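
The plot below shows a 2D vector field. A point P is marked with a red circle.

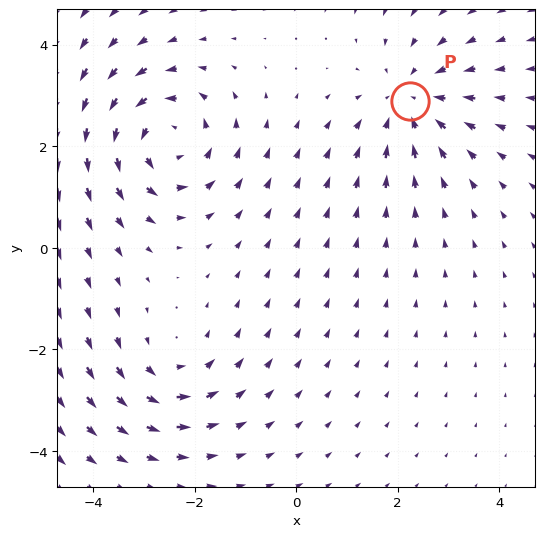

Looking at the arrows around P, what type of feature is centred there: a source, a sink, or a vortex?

At P (2.3, 2.9) the arrows converge inward. Divergence about -3, curl ≈0 — negative divergence with near-zero curl is a sink.

sink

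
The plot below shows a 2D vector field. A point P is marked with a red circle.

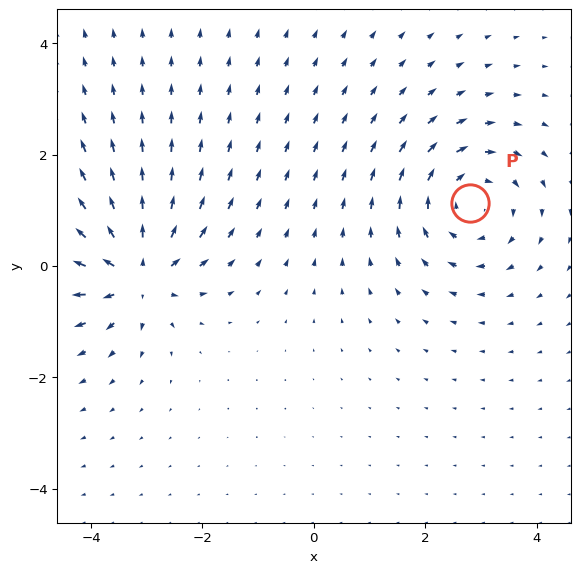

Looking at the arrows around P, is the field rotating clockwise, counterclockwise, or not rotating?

clockwise

Near P at (2.8, 1.1) the arrows circulate clockwise. The curl (z-component) there is about -4; negative curl means clockwise rotation.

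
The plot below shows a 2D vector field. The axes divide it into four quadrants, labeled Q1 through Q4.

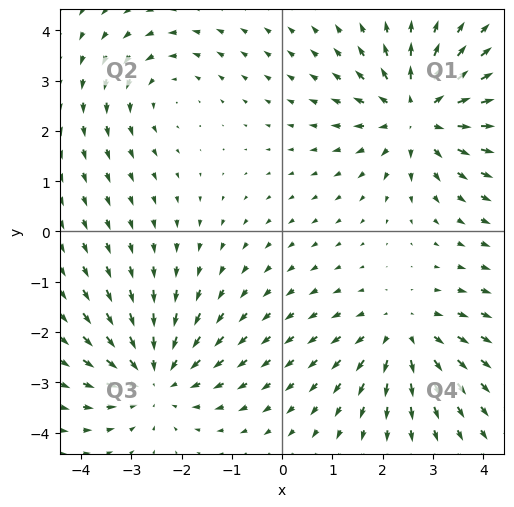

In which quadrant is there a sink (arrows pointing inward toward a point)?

The sink sits at approximately (-2.5, -2.9), which lies in quadrant Q3. The divergence there is about -3, negative as expected for a sink.

Q3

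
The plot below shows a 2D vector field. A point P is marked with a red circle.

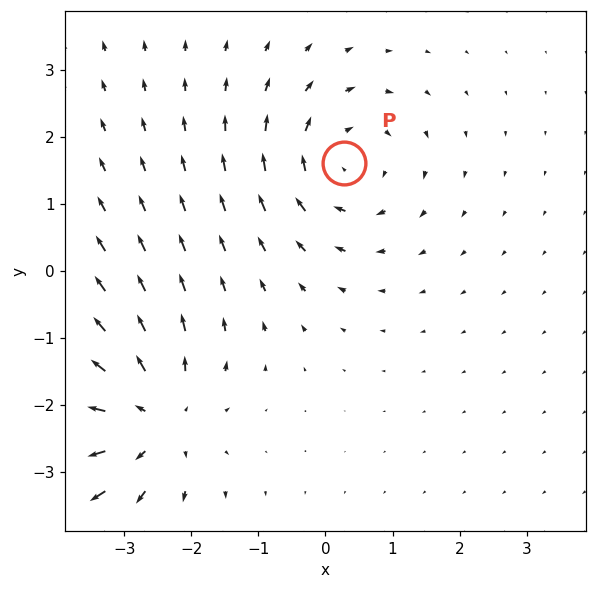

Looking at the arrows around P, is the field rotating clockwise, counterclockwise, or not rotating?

clockwise

Near P at (0.3, 1.6) the arrows circulate clockwise. The curl (z-component) there is about -4; negative curl means clockwise rotation.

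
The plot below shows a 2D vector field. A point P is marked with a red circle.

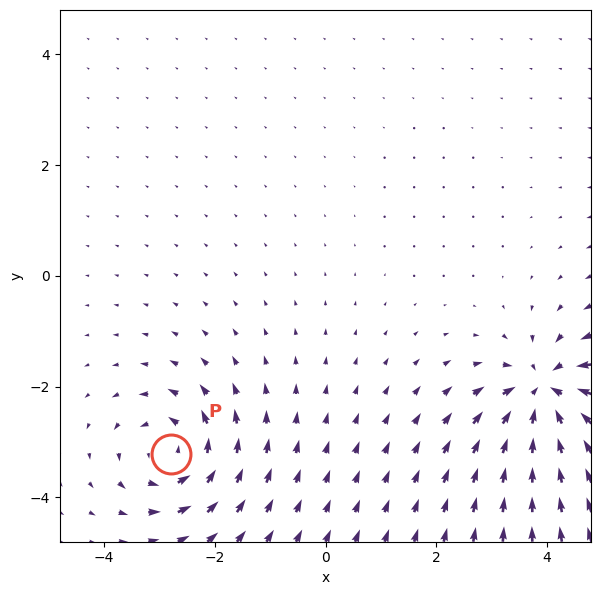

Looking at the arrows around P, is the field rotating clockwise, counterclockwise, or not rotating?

counterclockwise

Near P at (-2.8, -3.2) the arrows circulate counterclockwise. The curl (z-component) there is about +5; positive curl means counterclockwise rotation.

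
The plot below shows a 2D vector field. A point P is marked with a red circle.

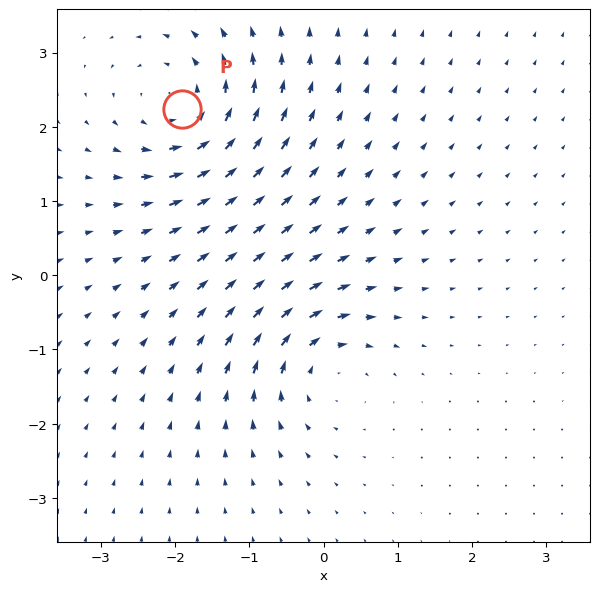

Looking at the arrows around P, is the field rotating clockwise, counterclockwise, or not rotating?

counterclockwise

Near P at (-1.9, 2.2) the arrows circulate counterclockwise. The curl (z-component) there is about +5; positive curl means counterclockwise rotation.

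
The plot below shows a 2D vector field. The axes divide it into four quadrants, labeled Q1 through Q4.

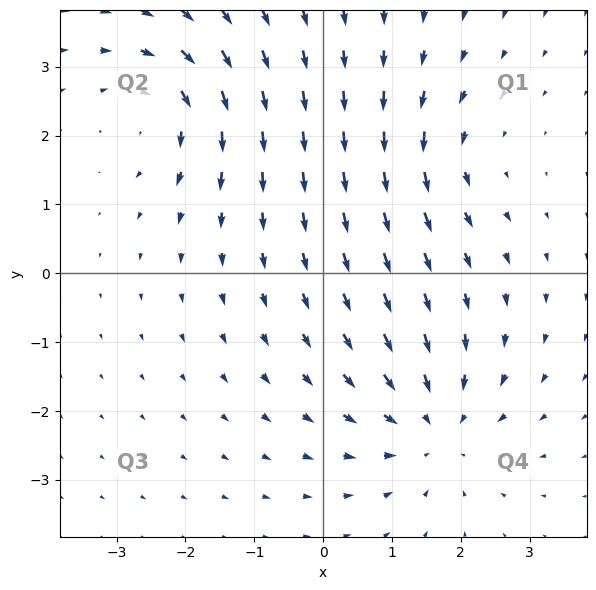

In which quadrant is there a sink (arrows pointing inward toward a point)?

Q4

The sink sits at approximately (1.6, -2.2), which lies in quadrant Q4. The divergence there is about -4, negative as expected for a sink.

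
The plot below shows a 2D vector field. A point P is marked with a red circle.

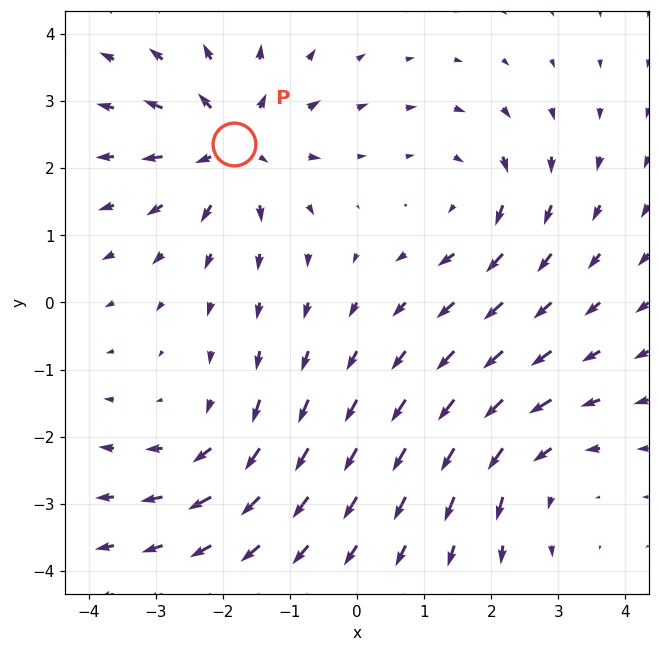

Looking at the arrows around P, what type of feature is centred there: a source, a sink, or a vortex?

At P (-1.8, 2.4) the arrows spread outward. Divergence about +5, curl ≈0 — positive divergence with near-zero curl is a source.

source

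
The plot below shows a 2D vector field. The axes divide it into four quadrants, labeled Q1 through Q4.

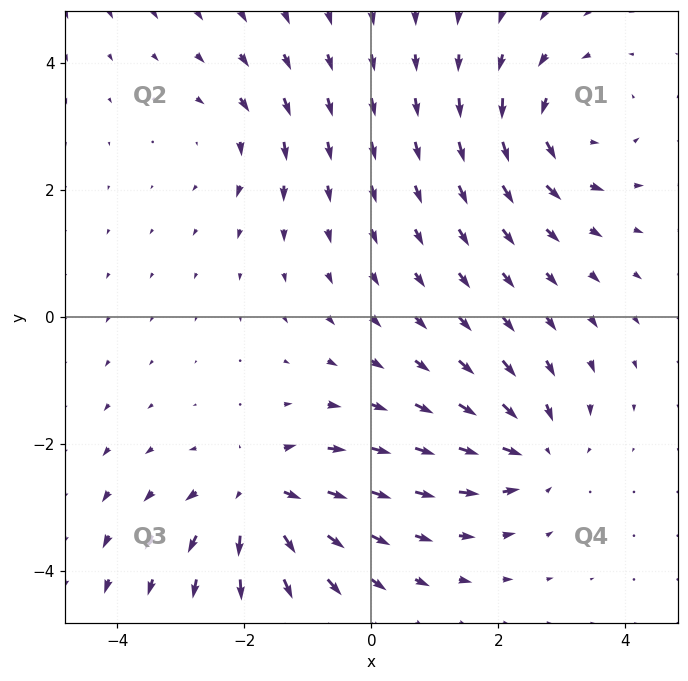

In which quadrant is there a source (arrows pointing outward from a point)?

Q3

The source sits at approximately (-1.8, -2.8), which lies in quadrant Q3. The divergence there is about +6, positive as expected for a source.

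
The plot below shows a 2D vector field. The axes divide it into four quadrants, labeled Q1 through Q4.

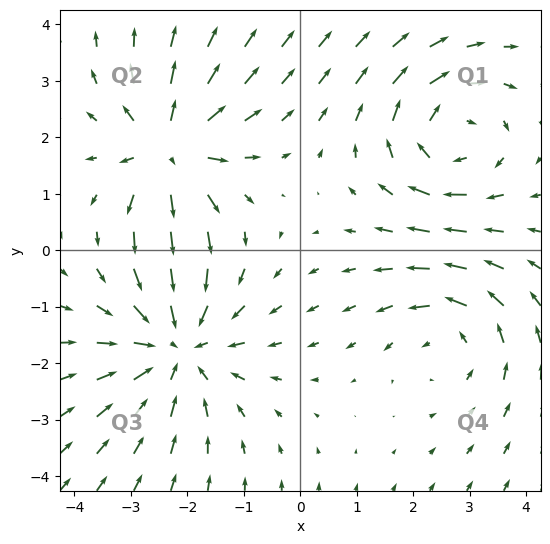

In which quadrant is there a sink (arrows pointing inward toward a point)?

The sink sits at approximately (-2.2, -1.7), which lies in quadrant Q3. The divergence there is about -4, negative as expected for a sink.

Q3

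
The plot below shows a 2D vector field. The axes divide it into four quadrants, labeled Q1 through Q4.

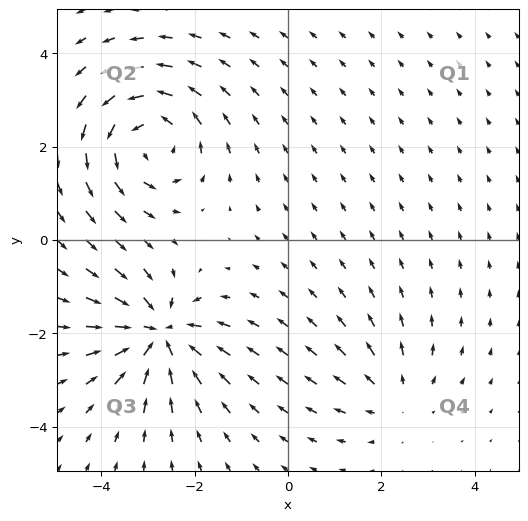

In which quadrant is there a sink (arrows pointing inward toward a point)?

Q3

The sink sits at approximately (-2.8, -2.0), which lies in quadrant Q3. The divergence there is about -6, negative as expected for a sink.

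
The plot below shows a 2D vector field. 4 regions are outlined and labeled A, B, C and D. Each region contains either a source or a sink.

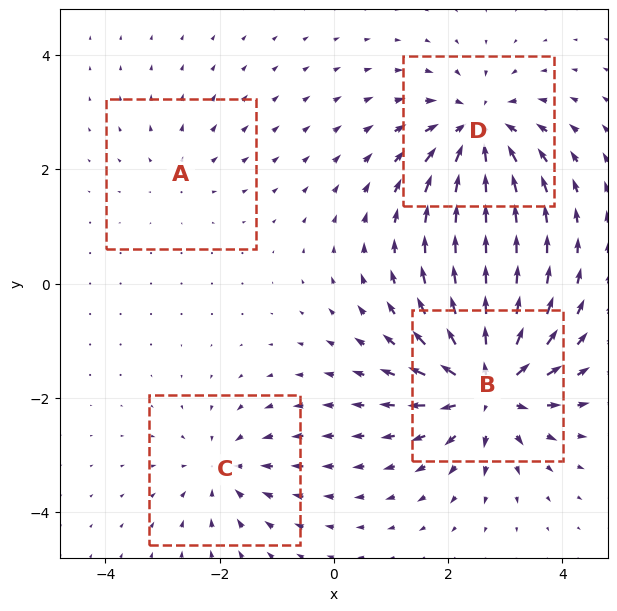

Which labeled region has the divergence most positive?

B

Divergence at each region's feature centre — A: about +2, B: about +8, C: about -4, D: about -6. Region B is most positive.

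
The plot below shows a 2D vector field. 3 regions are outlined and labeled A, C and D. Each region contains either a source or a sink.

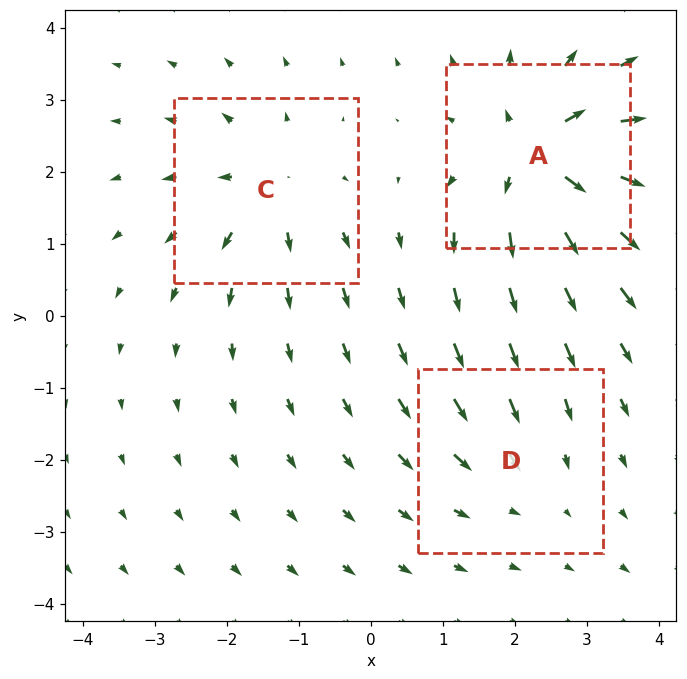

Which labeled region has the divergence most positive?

A

Divergence at each region's feature centre — A: about +6, C: about +4, D: about -2. Region A is most positive.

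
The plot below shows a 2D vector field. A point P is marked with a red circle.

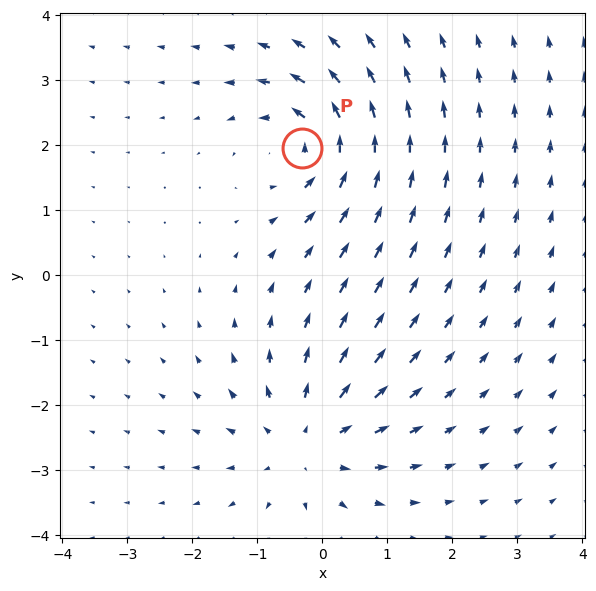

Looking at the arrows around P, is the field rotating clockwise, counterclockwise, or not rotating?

Near P at (-0.3, 2.0) the arrows circulate counterclockwise. The curl (z-component) there is about +6; positive curl means counterclockwise rotation.

counterclockwise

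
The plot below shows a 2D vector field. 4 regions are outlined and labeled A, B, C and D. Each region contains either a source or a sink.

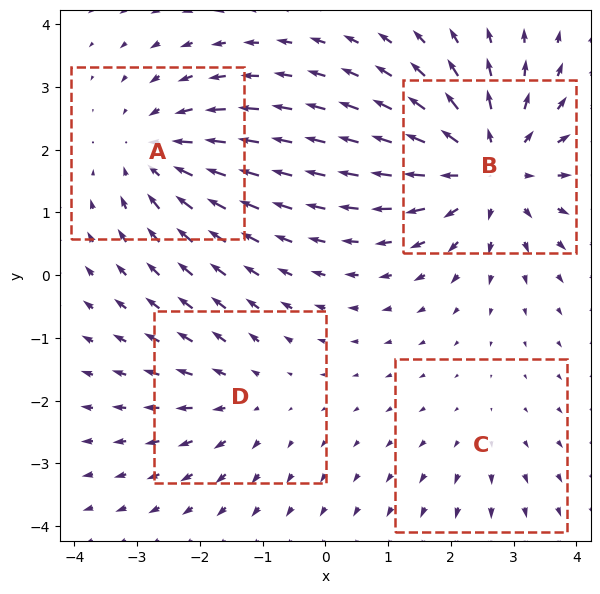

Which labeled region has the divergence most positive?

B

Divergence at each region's feature centre — A: about -4, B: about +6, C: about +2, D: about +3. Region B is most positive.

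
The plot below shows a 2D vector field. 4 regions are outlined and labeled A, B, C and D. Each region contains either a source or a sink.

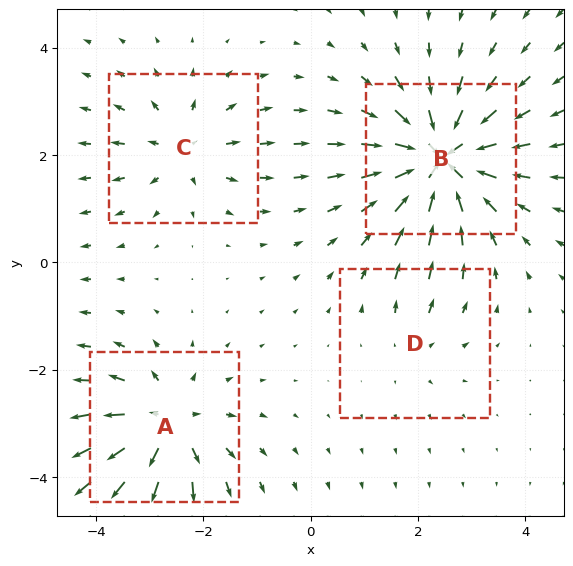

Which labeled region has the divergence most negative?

Divergence at each region's feature centre — A: about +6, B: about -8, C: about +4, D: about +2. Region B is most negative.

B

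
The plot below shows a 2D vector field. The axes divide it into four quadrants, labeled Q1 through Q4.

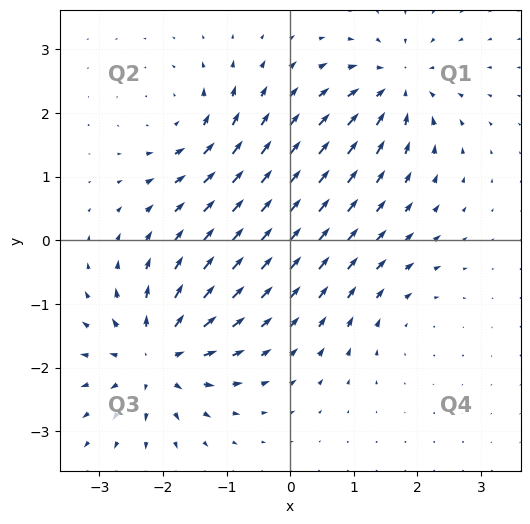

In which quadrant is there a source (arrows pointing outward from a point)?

Q3

The source sits at approximately (-2.1, -1.8), which lies in quadrant Q3. The divergence there is about +7, positive as expected for a source.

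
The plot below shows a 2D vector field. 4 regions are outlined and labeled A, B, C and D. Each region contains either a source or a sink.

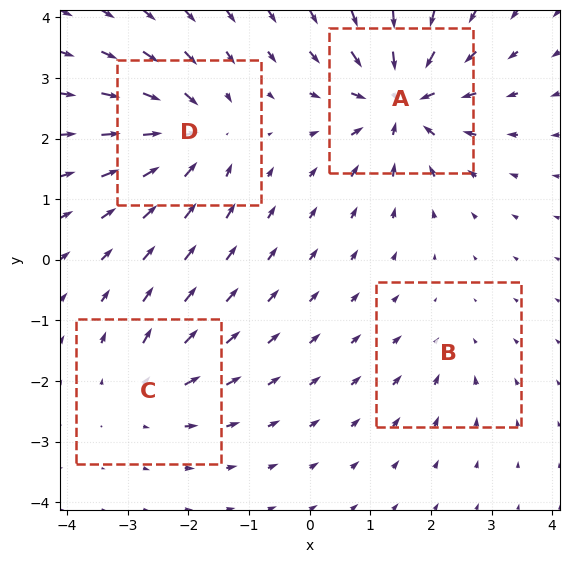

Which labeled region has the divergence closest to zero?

B

Divergence at each region's feature centre — A: about -8, B: about -3, C: about +4, D: about -6. Region B is closest to zero.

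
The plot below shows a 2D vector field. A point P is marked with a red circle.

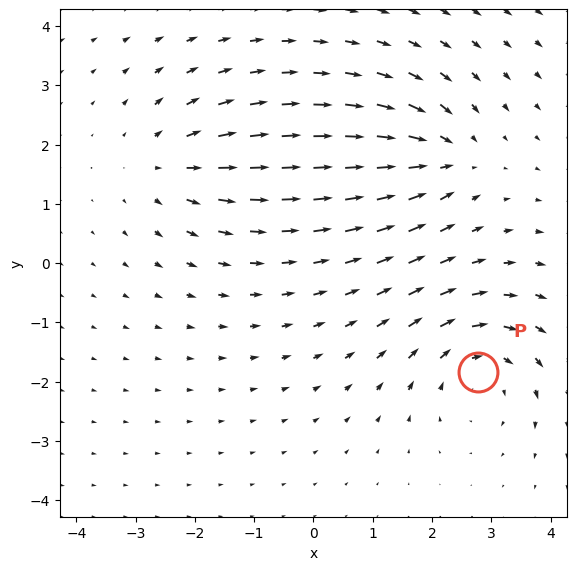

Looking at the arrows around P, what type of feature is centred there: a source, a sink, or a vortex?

At P (2.8, -1.8) the arrows circulate clockwise. Divergence ≈0, curl about -4 — near-zero divergence with nonzero curl is a vortex.

vortex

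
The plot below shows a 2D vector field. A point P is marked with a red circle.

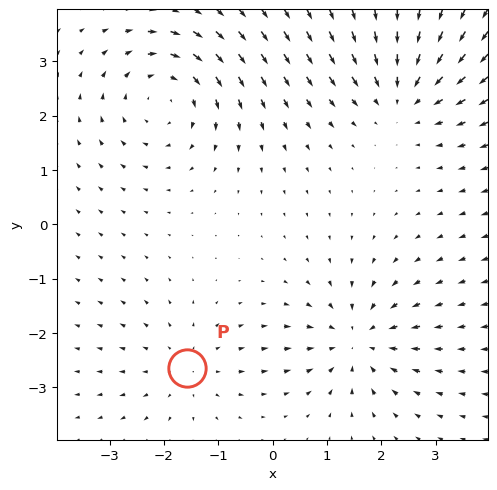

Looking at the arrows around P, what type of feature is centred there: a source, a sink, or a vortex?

source

At P (-1.6, -2.6) the arrows spread outward. Divergence about +2, curl ≈0 — positive divergence with near-zero curl is a source.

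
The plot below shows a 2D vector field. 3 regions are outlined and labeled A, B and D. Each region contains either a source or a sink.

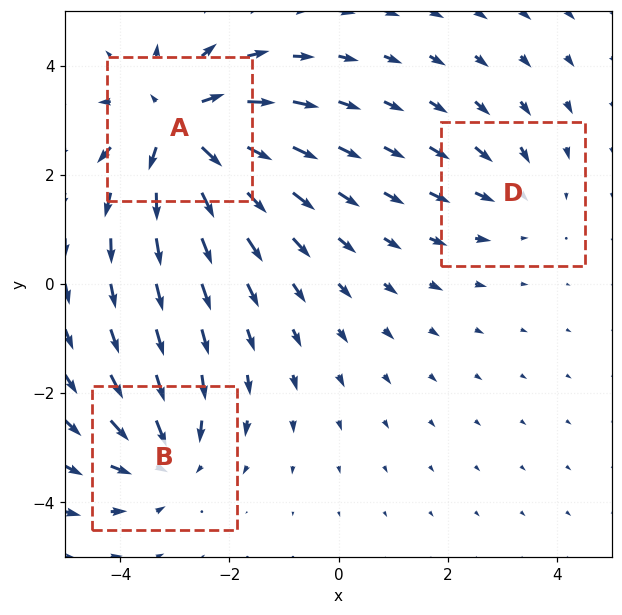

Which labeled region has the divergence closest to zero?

D

Divergence at each region's feature centre — A: about +5, B: about -3, D: about -2. Region D is closest to zero.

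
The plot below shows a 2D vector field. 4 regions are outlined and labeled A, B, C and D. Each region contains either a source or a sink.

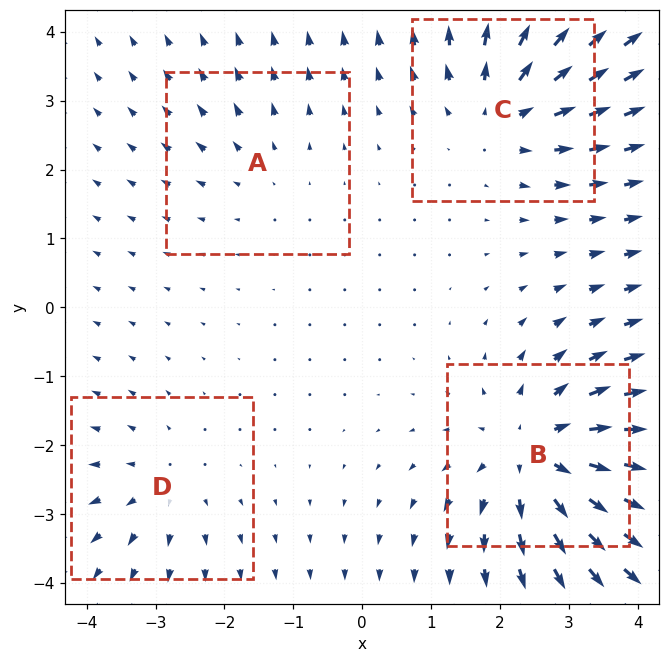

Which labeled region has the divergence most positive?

B

Divergence at each region's feature centre — A: about +2, B: about +6, C: about +5, D: about +3. Region B is most positive.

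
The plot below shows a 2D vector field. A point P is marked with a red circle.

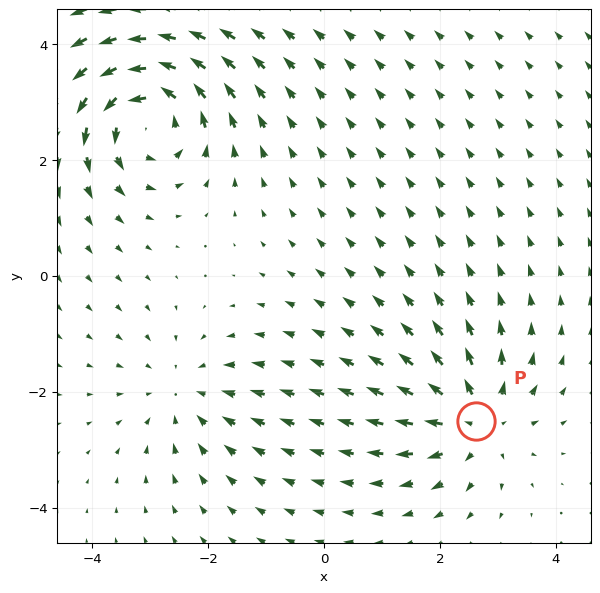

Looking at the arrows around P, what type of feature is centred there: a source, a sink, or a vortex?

At P (2.6, -2.5) the arrows spread outward. Divergence about +4, curl ≈0 — positive divergence with near-zero curl is a source.

source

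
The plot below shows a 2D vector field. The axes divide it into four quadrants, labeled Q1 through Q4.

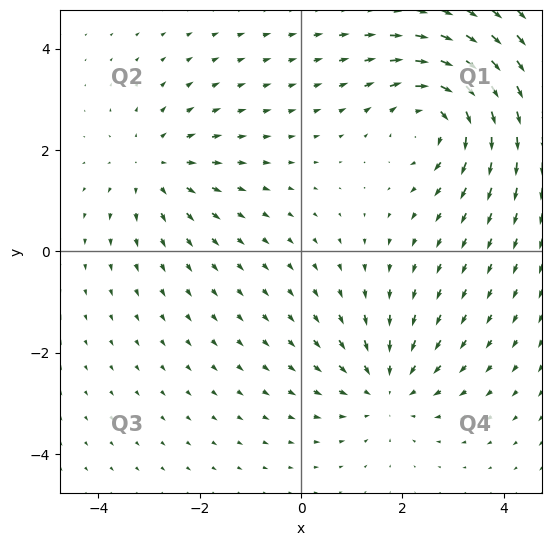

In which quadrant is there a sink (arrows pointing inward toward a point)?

Q4

The sink sits at approximately (1.7, -2.7), which lies in quadrant Q4. The divergence there is about -3, negative as expected for a sink.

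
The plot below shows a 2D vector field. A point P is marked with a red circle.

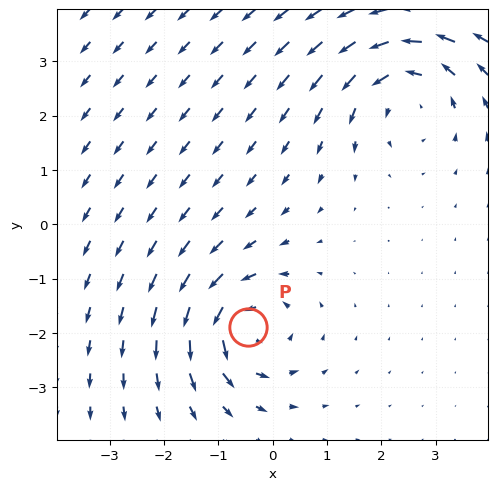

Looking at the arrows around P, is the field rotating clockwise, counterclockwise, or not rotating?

counterclockwise

Near P at (-0.4, -1.9) the arrows circulate counterclockwise. The curl (z-component) there is about +4; positive curl means counterclockwise rotation.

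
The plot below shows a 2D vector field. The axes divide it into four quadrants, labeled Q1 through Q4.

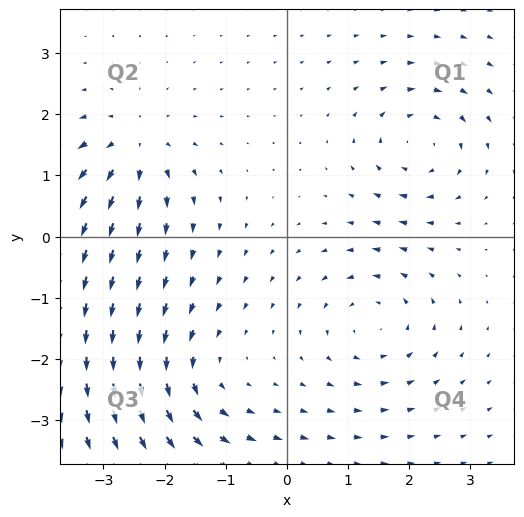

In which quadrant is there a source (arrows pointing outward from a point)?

Q2

The source sits at approximately (-2.5, 1.5), which lies in quadrant Q2. The divergence there is about +4, positive as expected for a source.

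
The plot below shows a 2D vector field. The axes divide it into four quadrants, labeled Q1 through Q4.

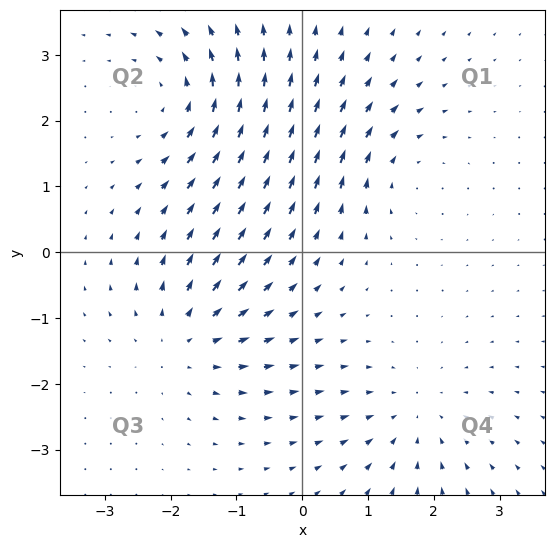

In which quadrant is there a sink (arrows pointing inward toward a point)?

The sink sits at approximately (1.7, -2.5), which lies in quadrant Q4. The divergence there is about -4, negative as expected for a sink.

Q4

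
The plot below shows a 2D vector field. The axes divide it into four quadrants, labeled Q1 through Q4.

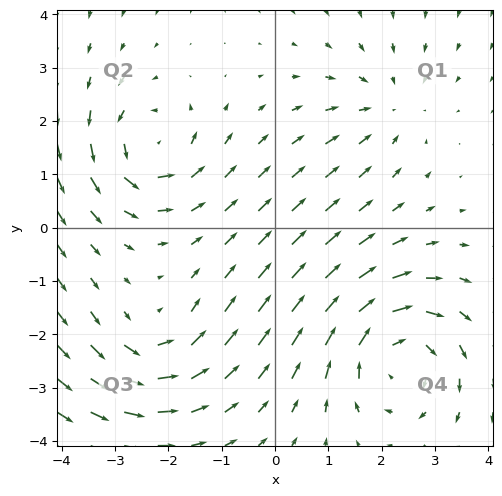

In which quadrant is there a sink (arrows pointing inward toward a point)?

The sink sits at approximately (2.1, 2.3), which lies in quadrant Q1. The divergence there is about -3, negative as expected for a sink.

Q1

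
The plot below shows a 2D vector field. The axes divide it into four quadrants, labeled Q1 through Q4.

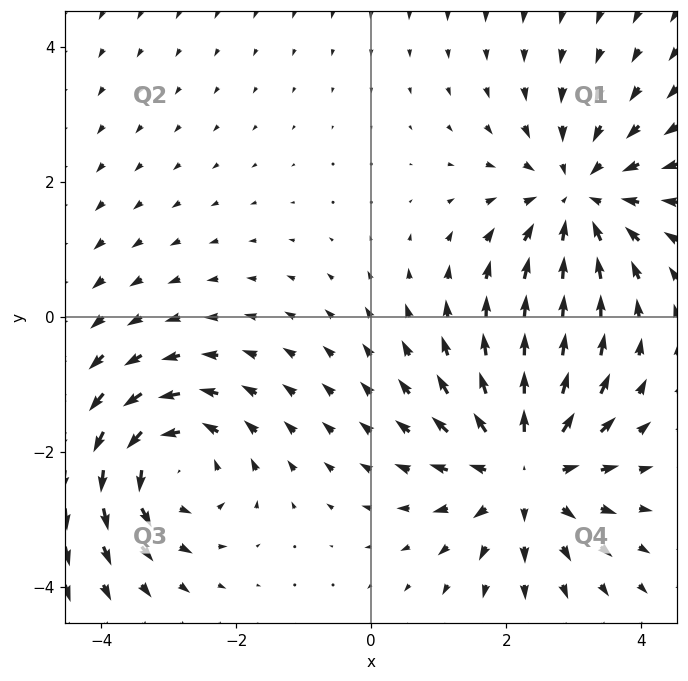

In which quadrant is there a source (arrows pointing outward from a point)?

The source sits at approximately (2.3, -2.3), which lies in quadrant Q4. The divergence there is about +3, positive as expected for a source.

Q4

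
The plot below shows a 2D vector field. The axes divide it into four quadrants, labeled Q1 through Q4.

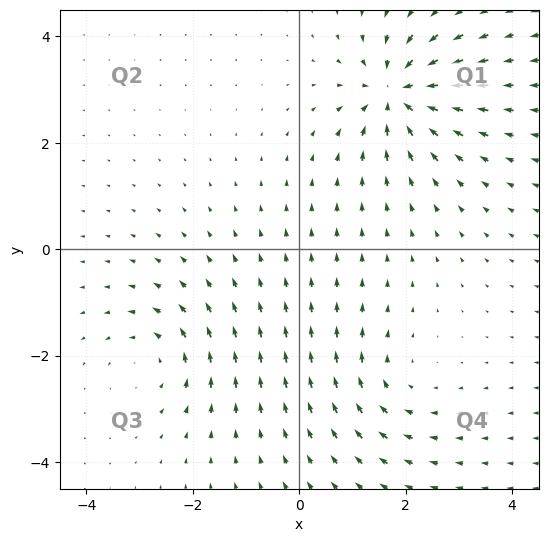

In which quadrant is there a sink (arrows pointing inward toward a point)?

The sink sits at approximately (1.8, 2.9), which lies in quadrant Q1. The divergence there is about -7, negative as expected for a sink.

Q1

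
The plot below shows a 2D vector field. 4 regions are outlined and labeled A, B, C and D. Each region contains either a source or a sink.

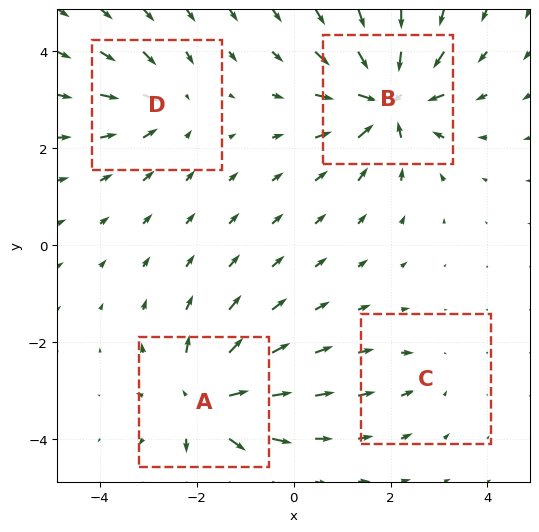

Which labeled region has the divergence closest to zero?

Divergence at each region's feature centre — A: about +7, B: about -8, C: about -2, D: about -4. Region C is closest to zero.

C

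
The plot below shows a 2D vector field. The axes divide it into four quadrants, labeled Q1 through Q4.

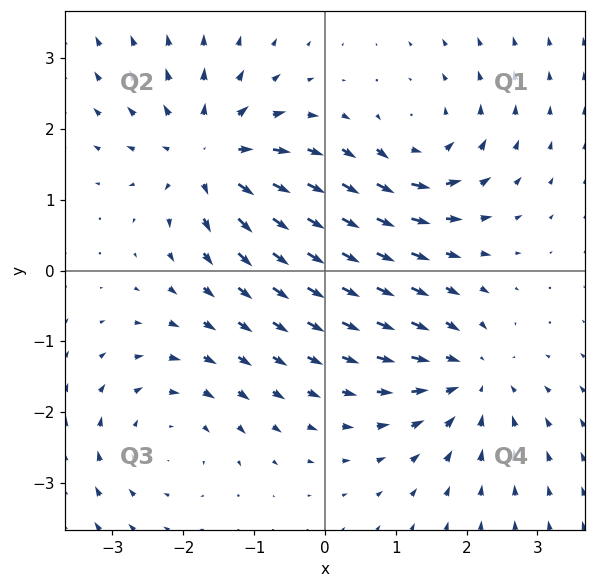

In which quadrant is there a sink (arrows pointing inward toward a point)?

The sink sits at approximately (2.0, -1.5), which lies in quadrant Q4. The divergence there is about -4, negative as expected for a sink.

Q4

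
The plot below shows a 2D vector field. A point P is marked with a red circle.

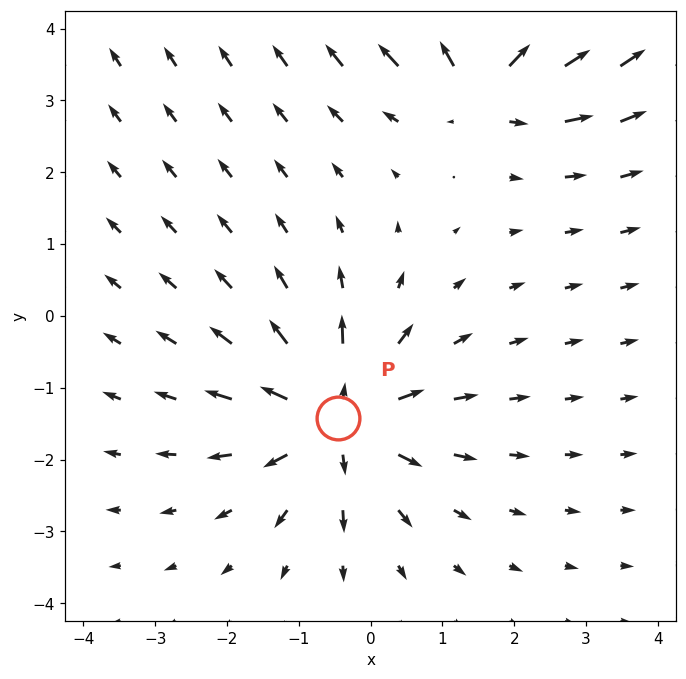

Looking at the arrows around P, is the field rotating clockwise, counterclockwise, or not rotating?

Near P at (-0.5, -1.4) the arrows show no circulation. The curl there is ≈0.

not rotating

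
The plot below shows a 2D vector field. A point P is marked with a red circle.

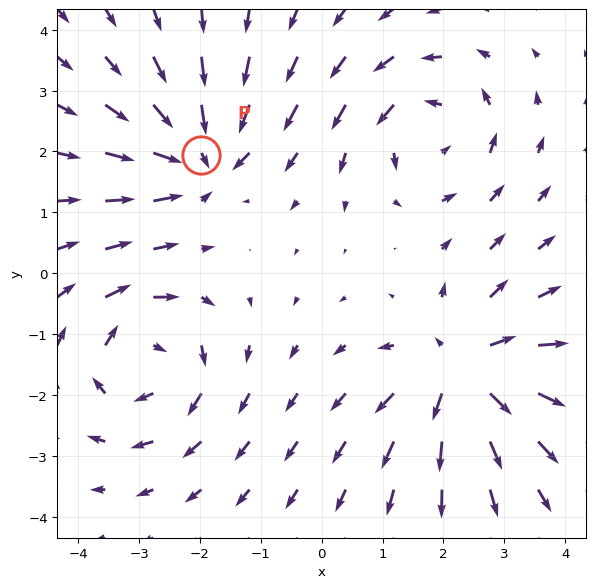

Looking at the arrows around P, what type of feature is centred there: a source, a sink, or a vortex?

At P (-2.0, 1.9) the arrows converge inward. Divergence about -5, curl ≈0 — negative divergence with near-zero curl is a sink.

sink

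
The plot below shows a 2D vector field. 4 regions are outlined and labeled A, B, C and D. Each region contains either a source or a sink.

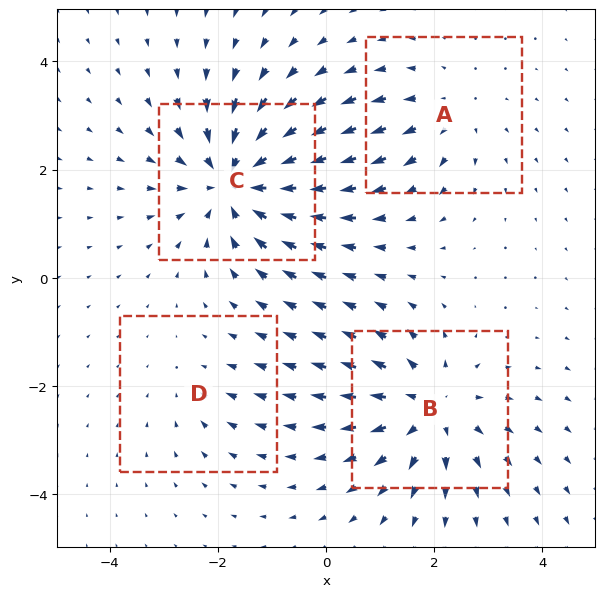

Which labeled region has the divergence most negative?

Divergence at each region's feature centre — A: about +3, B: about +5, C: about -7, D: about -2. Region C is most negative.

C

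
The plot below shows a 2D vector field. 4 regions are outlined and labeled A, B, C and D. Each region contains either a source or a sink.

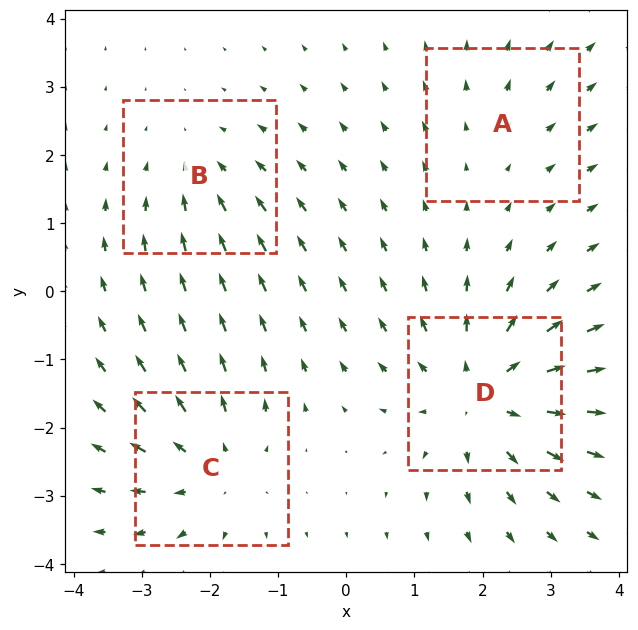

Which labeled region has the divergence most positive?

Divergence at each region's feature centre — A: about +2, B: about -3, C: about +4, D: about +6. Region D is most positive.

D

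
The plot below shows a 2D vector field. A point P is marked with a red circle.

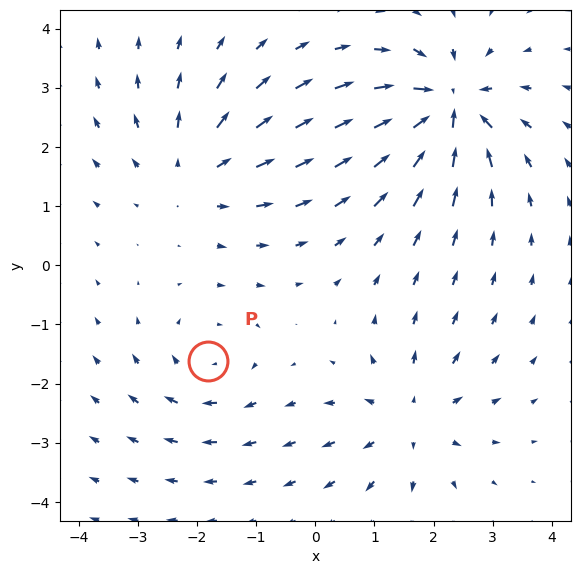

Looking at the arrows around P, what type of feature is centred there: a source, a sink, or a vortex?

At P (-1.8, -1.6) the arrows circulate clockwise. Divergence ≈0, curl about -3 — near-zero divergence with nonzero curl is a vortex.

vortex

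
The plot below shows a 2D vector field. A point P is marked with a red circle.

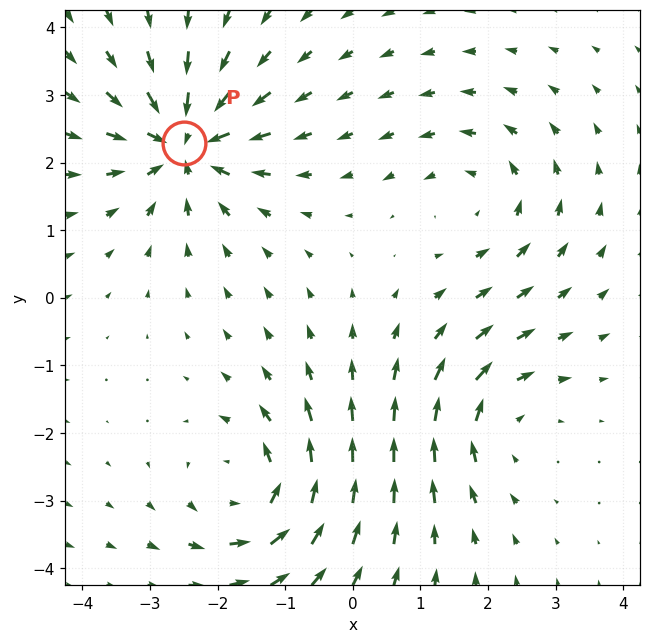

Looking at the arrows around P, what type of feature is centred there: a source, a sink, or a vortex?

sink

At P (-2.5, 2.3) the arrows converge inward. Divergence about -7, curl ≈0 — negative divergence with near-zero curl is a sink.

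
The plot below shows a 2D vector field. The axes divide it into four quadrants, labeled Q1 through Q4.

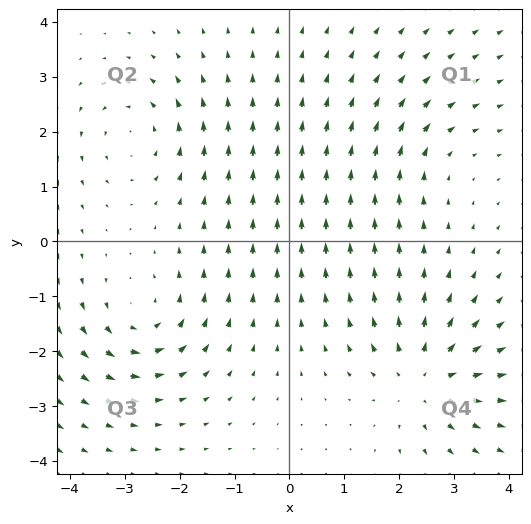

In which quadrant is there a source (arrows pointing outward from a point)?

The source sits at approximately (2.4, -2.5), which lies in quadrant Q4. The divergence there is about +5, positive as expected for a source.

Q4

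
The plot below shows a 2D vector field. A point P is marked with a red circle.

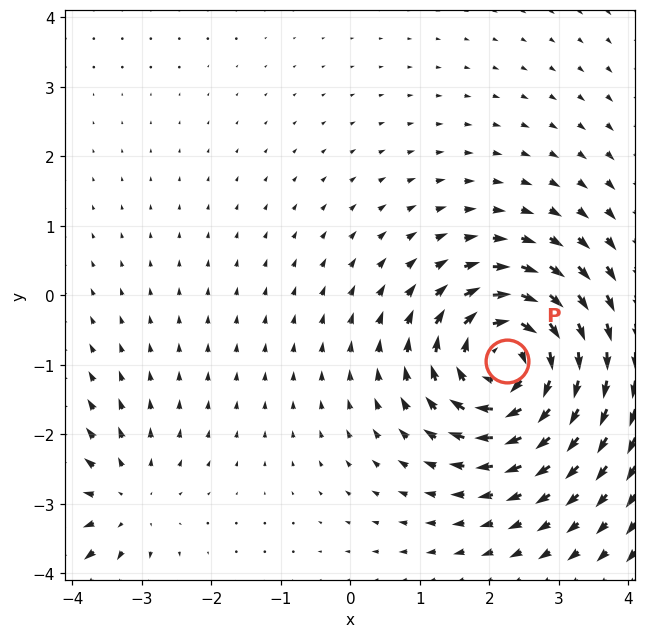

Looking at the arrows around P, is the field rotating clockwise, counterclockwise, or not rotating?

clockwise

Near P at (2.2, -1.0) the arrows circulate clockwise. The curl (z-component) there is about -6; negative curl means clockwise rotation.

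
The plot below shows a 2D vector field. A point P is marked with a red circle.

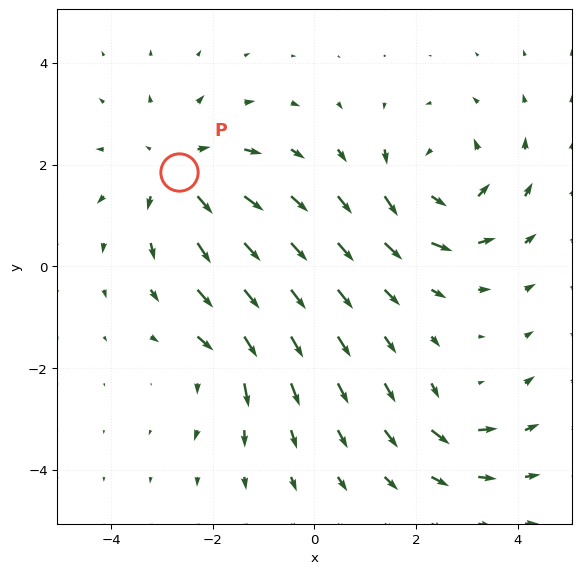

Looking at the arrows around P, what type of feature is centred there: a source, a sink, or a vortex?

At P (-2.7, 1.9) the arrows spread outward. Divergence about +4, curl ≈0 — positive divergence with near-zero curl is a source.

source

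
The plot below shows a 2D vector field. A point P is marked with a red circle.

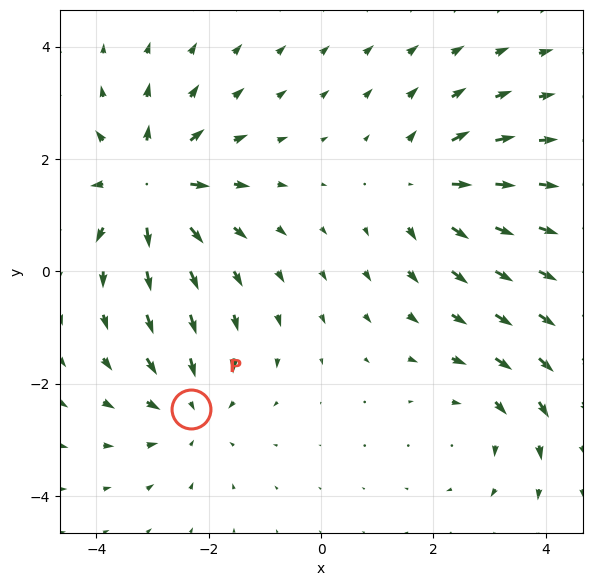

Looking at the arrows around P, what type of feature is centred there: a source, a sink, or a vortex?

At P (-2.3, -2.4) the arrows converge inward. Divergence about -3, curl ≈0 — negative divergence with near-zero curl is a sink.

sink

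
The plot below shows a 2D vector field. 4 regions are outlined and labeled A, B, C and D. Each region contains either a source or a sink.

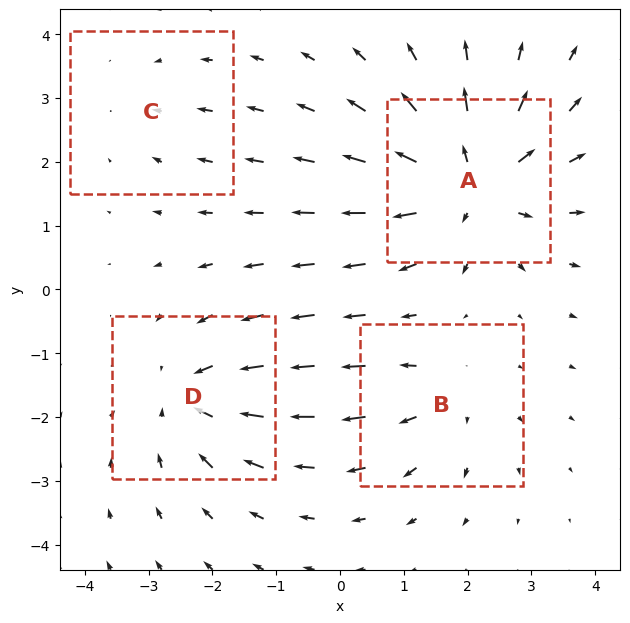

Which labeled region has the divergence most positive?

A

Divergence at each region's feature centre — A: about +7, B: about +3, C: about -2, D: about -5. Region A is most positive.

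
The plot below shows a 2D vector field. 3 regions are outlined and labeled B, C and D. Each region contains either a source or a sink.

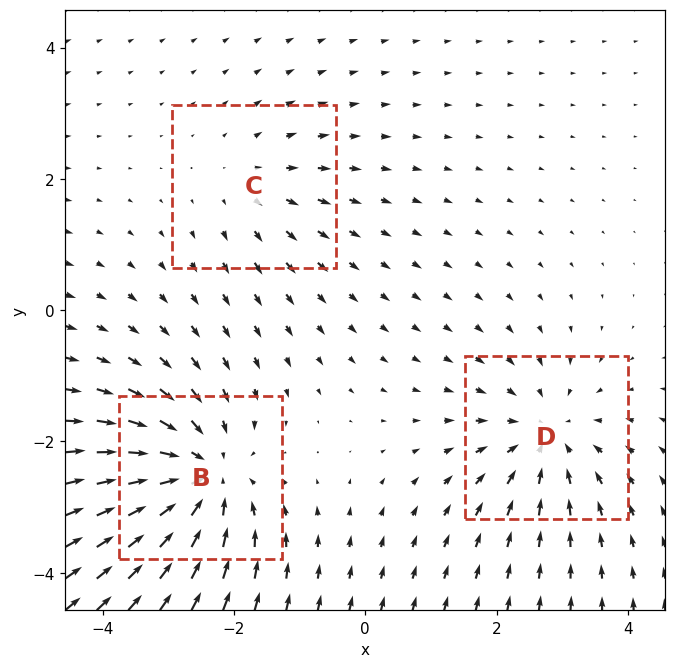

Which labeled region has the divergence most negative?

B

Divergence at each region's feature centre — B: about -5, C: about +2, D: about -3. Region B is most negative.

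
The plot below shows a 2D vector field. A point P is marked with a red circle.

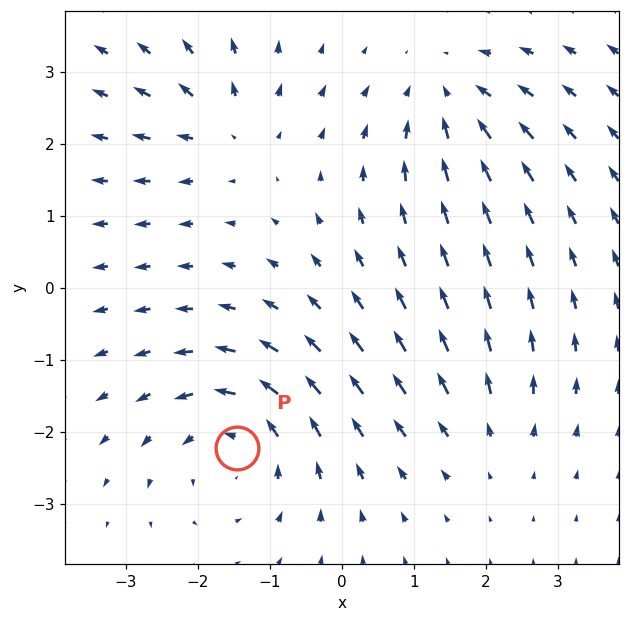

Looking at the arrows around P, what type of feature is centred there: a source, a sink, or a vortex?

vortex

At P (-1.5, -2.2) the arrows circulate counterclockwise. Divergence ≈0, curl about +4 — near-zero divergence with nonzero curl is a vortex.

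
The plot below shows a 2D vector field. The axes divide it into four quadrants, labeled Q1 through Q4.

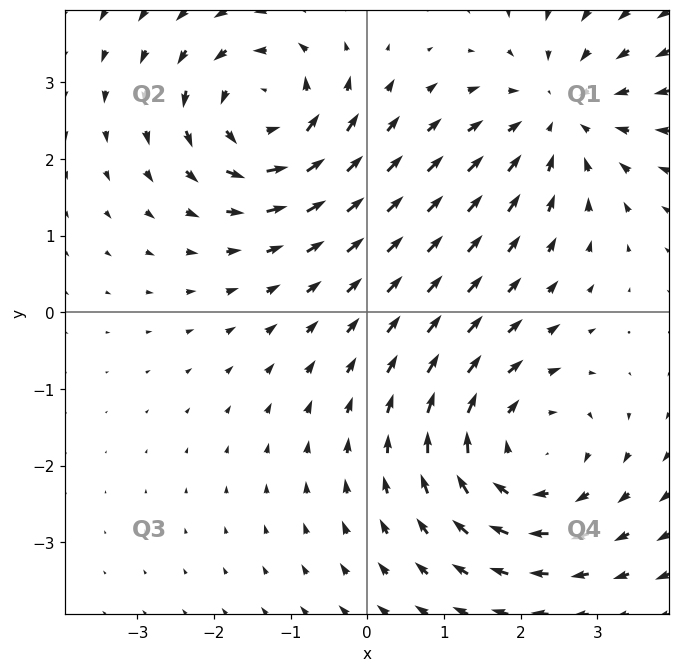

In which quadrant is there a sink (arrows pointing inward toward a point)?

Q1

The sink sits at approximately (2.5, 2.6), which lies in quadrant Q1. The divergence there is about -3, negative as expected for a sink.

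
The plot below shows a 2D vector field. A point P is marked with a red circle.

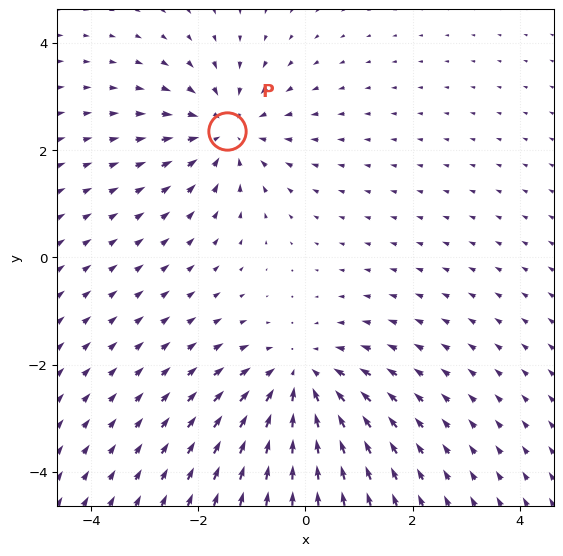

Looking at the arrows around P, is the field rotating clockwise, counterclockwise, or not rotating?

not rotating

Near P at (-1.5, 2.4) the arrows show no circulation. The curl there is ≈0.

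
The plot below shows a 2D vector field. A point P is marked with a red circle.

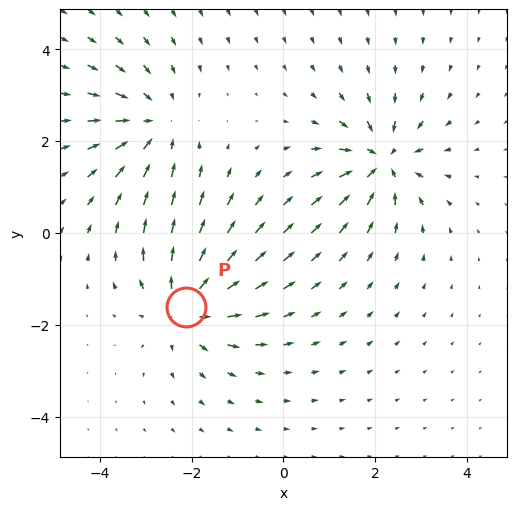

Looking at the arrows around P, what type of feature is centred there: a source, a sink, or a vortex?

source

At P (-2.1, -1.6) the arrows spread outward. Divergence about +5, curl ≈0 — positive divergence with near-zero curl is a source.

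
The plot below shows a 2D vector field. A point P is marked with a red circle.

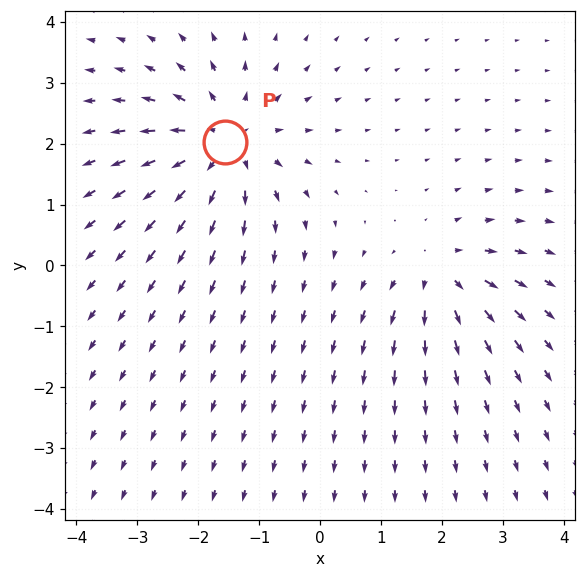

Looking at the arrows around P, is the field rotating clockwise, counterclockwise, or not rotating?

not rotating

Near P at (-1.6, 2.0) the arrows show no circulation. The curl there is ≈0.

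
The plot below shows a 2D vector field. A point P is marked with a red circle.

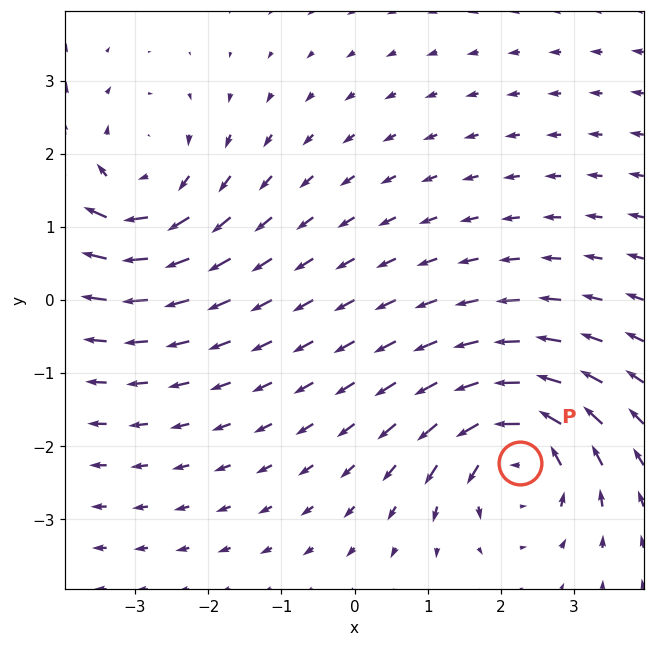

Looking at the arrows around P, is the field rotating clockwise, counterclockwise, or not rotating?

counterclockwise

Near P at (2.3, -2.2) the arrows circulate counterclockwise. The curl (z-component) there is about +5; positive curl means counterclockwise rotation.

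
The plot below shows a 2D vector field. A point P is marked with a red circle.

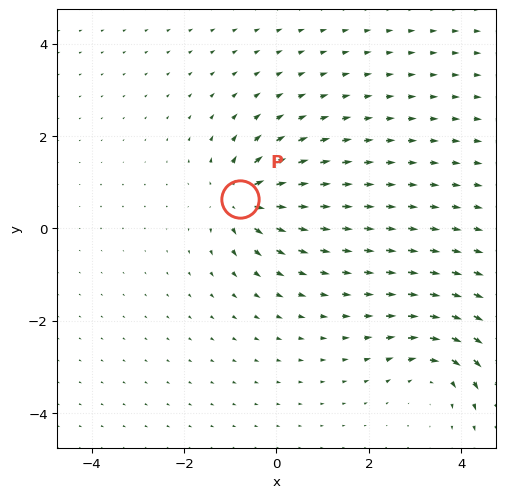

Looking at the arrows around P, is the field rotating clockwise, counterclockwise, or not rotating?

Near P at (-0.8, 0.6) the arrows show no circulation. The curl there is ≈0.

not rotating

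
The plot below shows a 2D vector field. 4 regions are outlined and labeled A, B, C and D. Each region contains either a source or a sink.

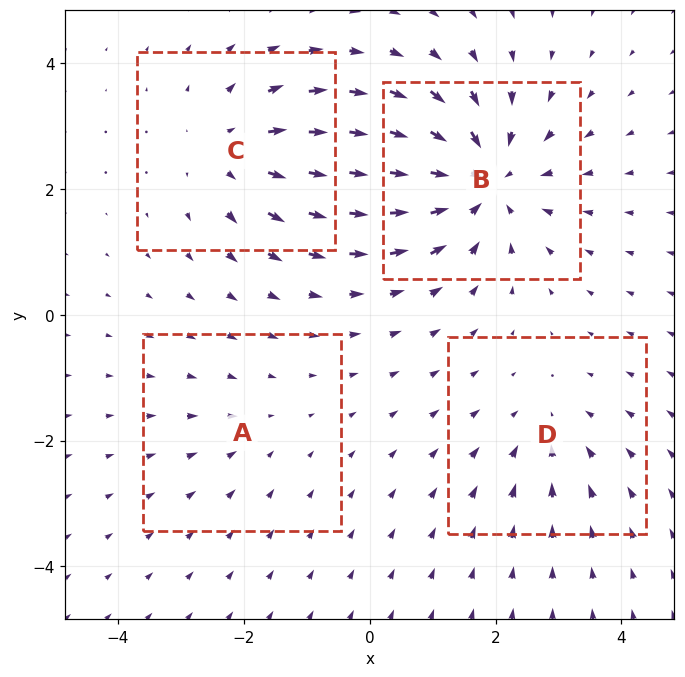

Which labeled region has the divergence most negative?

Divergence at each region's feature centre — A: about -2, B: about -6, C: about +4, D: about -3. Region B is most negative.

B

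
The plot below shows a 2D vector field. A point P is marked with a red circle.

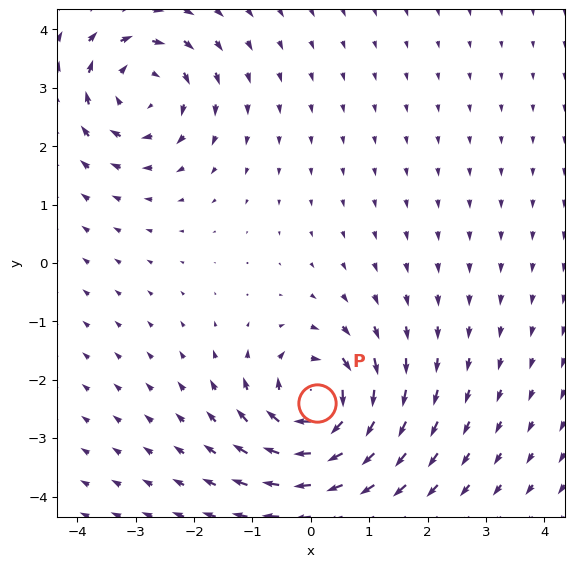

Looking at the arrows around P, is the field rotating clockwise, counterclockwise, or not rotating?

clockwise

Near P at (0.1, -2.4) the arrows circulate clockwise. The curl (z-component) there is about -5; negative curl means clockwise rotation.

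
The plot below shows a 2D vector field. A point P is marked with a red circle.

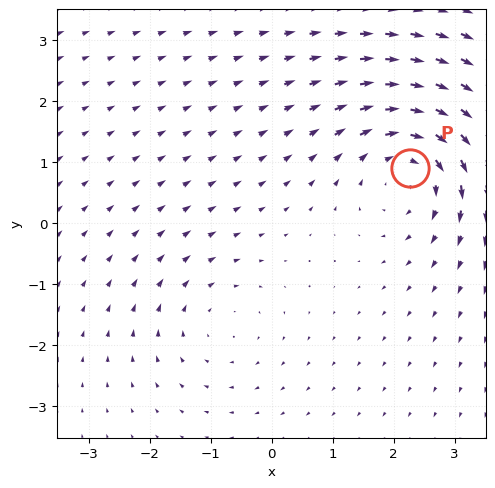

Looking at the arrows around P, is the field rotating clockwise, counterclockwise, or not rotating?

Near P at (2.3, 0.9) the arrows circulate clockwise. The curl (z-component) there is about -5; negative curl means clockwise rotation.

clockwise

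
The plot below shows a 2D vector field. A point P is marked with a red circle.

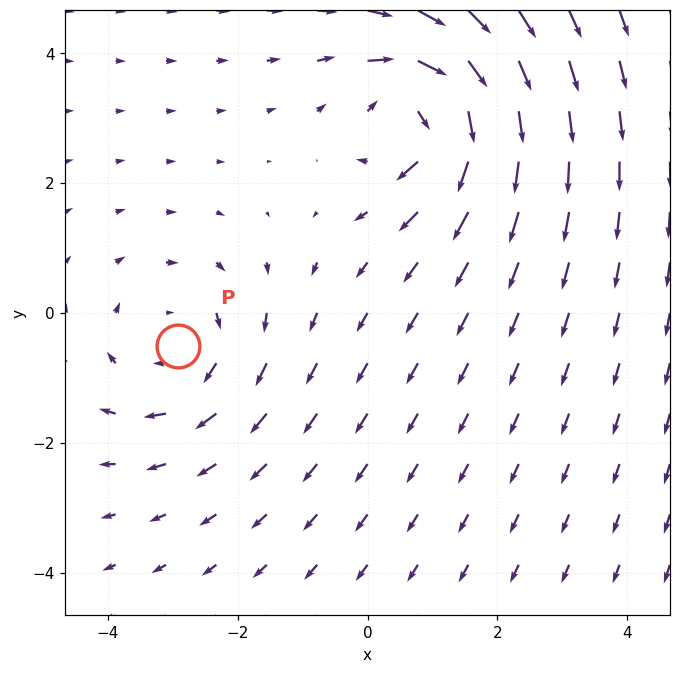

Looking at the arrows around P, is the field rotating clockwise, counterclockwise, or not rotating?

Near P at (-2.9, -0.5) the arrows circulate clockwise. The curl (z-component) there is about -3; negative curl means clockwise rotation.

clockwise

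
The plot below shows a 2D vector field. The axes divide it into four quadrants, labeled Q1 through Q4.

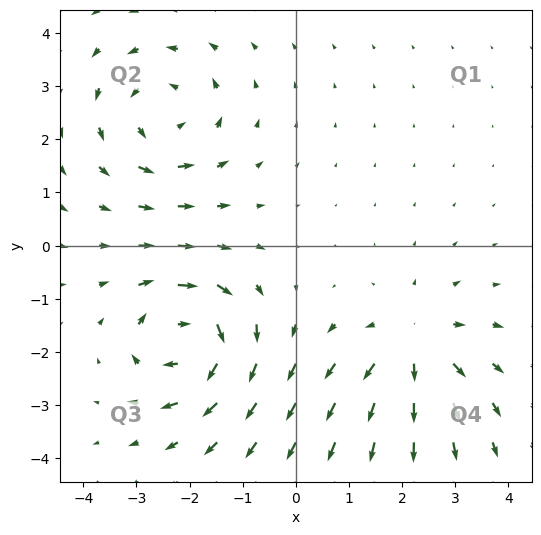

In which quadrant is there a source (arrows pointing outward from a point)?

The source sits at approximately (2.2, -1.9), which lies in quadrant Q4. The divergence there is about +4, positive as expected for a source.

Q4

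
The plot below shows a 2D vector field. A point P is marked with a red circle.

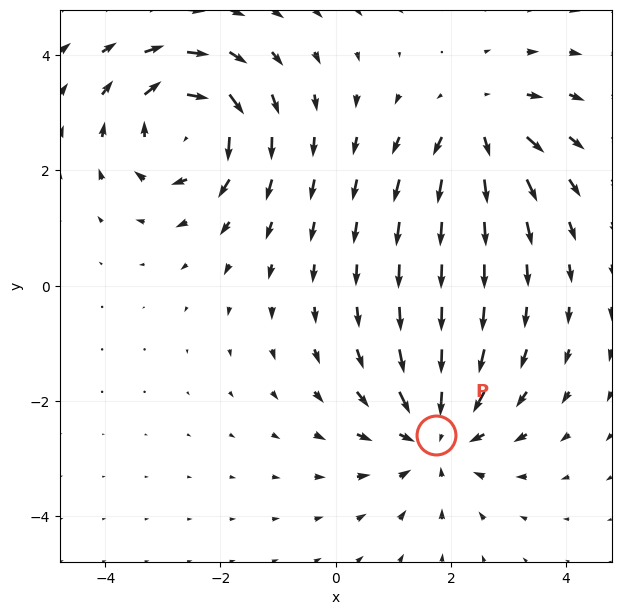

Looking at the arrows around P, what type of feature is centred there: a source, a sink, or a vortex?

sink

At P (1.7, -2.6) the arrows converge inward. Divergence about -4, curl ≈0 — negative divergence with near-zero curl is a sink.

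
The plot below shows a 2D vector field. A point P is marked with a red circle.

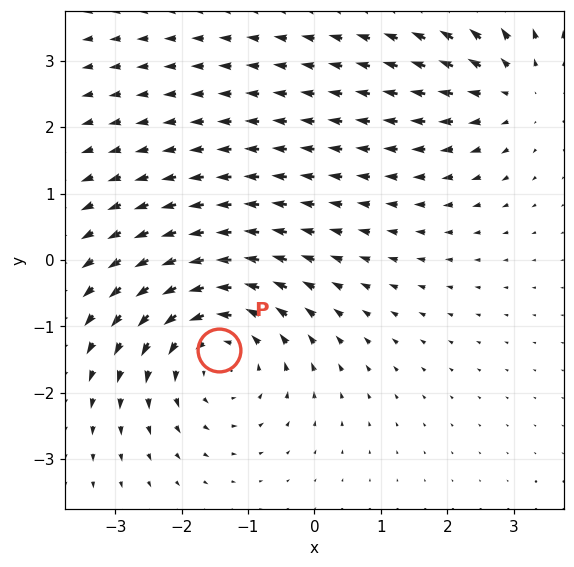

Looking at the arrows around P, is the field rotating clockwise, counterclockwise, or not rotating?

Near P at (-1.4, -1.4) the arrows circulate counterclockwise. The curl (z-component) there is about +3; positive curl means counterclockwise rotation.

counterclockwise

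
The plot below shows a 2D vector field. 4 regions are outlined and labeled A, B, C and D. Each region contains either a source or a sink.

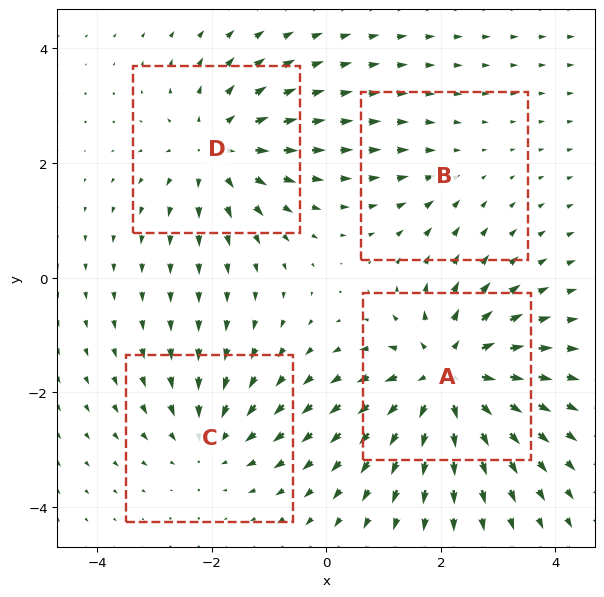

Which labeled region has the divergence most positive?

A

Divergence at each region's feature centre — A: about +7, B: about -2, C: about -4, D: about +5. Region A is most positive.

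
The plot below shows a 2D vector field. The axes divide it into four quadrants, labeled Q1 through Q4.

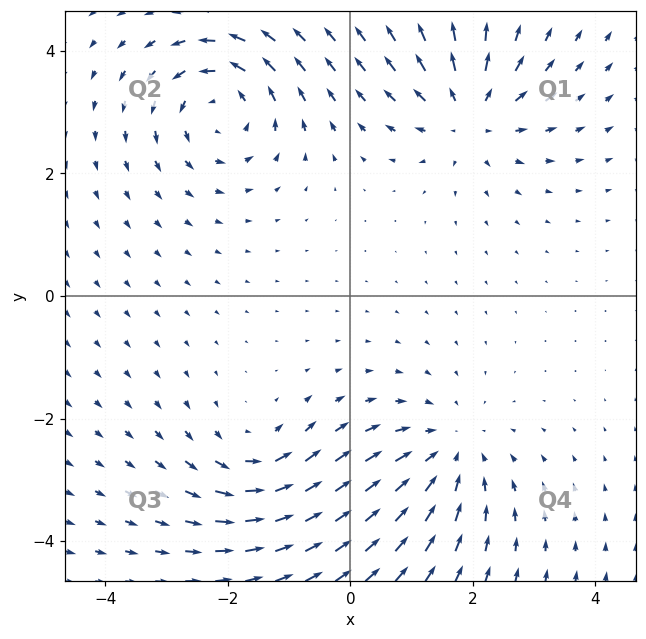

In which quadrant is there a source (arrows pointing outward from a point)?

Q1

The source sits at approximately (1.9, 3.0), which lies in quadrant Q1. The divergence there is about +5, positive as expected for a source.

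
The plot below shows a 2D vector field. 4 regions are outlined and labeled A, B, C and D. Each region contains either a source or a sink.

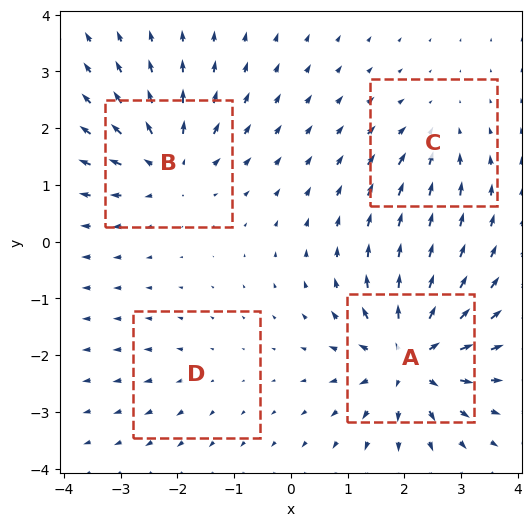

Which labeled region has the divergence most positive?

A

Divergence at each region's feature centre — A: about +9, B: about +6, C: about -4, D: about +2. Region A is most positive.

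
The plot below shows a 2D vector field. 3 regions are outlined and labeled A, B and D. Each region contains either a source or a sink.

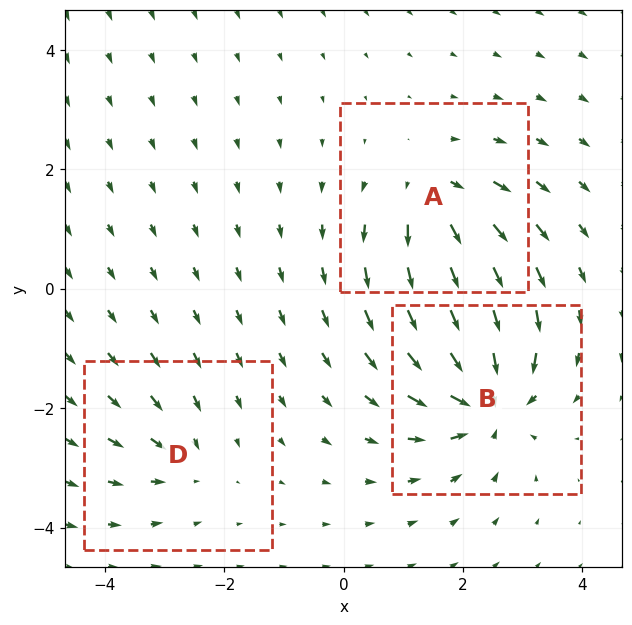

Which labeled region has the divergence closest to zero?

D

Divergence at each region's feature centre — A: about +4, B: about -6, D: about -3. Region D is closest to zero.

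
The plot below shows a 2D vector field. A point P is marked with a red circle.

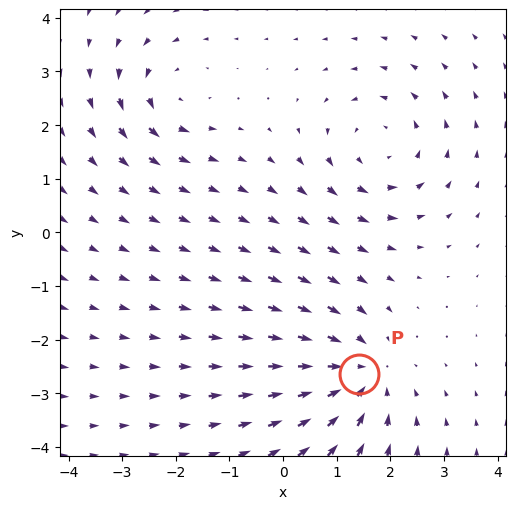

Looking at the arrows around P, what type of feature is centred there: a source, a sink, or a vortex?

sink

At P (1.4, -2.6) the arrows converge inward. Divergence about -4, curl ≈0 — negative divergence with near-zero curl is a sink.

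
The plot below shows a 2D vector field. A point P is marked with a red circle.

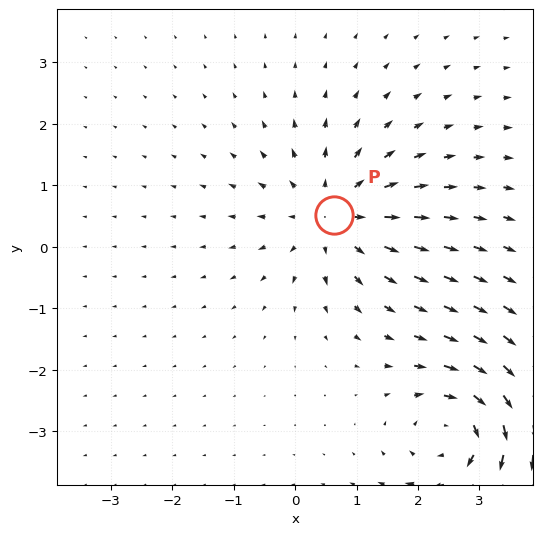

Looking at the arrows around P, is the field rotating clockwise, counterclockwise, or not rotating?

Near P at (0.6, 0.5) the arrows show no circulation. The curl there is ≈0.

not rotating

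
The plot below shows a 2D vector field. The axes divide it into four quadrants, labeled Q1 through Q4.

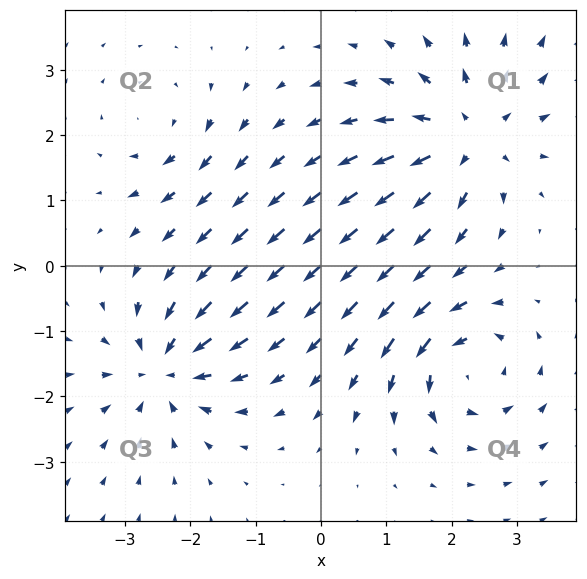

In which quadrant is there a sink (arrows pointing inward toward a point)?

The sink sits at approximately (-2.4, -1.6), which lies in quadrant Q3. The divergence there is about -5, negative as expected for a sink.

Q3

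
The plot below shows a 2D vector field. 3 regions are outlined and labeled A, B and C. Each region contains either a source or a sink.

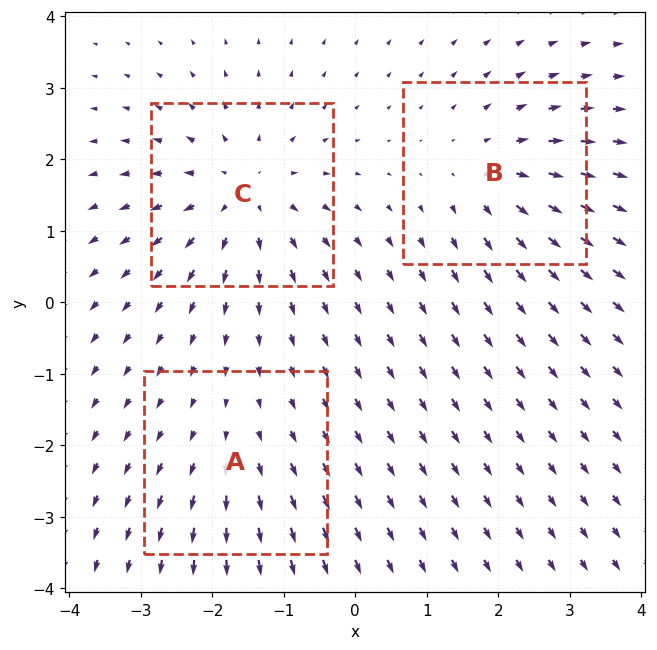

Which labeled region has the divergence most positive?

C

Divergence at each region's feature centre — A: about +2, B: about +3, C: about +4. Region C is most positive.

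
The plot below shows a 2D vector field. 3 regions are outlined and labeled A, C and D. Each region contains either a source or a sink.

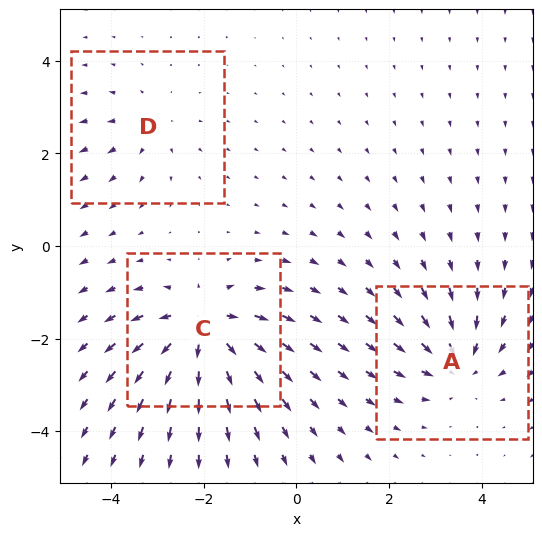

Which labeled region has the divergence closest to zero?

D

Divergence at each region's feature centre — A: about -4, C: about +5, D: about +2. Region D is closest to zero.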